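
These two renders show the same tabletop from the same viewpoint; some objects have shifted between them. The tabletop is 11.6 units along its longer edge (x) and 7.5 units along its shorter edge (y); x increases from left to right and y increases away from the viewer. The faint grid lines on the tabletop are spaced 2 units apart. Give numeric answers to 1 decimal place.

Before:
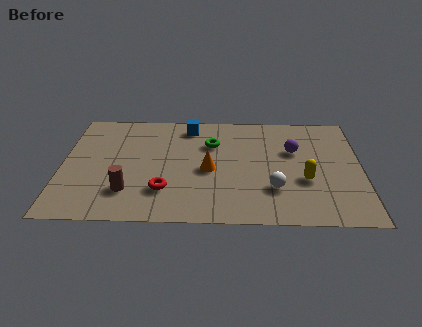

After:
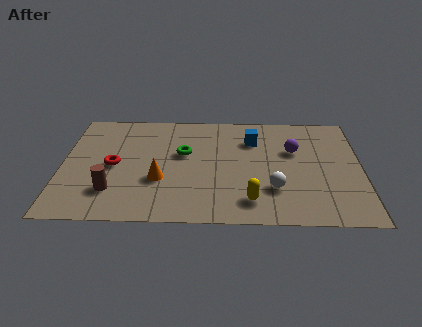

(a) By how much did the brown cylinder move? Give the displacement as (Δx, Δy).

(-0.6, 0.0)

The brown cylinder was at about (2.6, 1.9) and moved to about (2.0, 1.9).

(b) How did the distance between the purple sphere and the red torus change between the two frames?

+1.4

Before: roughly 5.7 units apart; after: 7.1. That's 1.4 units further apart.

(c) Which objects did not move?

the purple sphere and the white sphere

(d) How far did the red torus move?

2.6

The red torus moved from about (4.0, 2.0) to (2.0, 3.6), a distance of √(2.0² + 1.6²) ≈ 2.6.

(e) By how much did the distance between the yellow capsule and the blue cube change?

-1.7

The distance was about 5.8 in the first image and 4.1 in the second, so they moved 1.7 units closer together.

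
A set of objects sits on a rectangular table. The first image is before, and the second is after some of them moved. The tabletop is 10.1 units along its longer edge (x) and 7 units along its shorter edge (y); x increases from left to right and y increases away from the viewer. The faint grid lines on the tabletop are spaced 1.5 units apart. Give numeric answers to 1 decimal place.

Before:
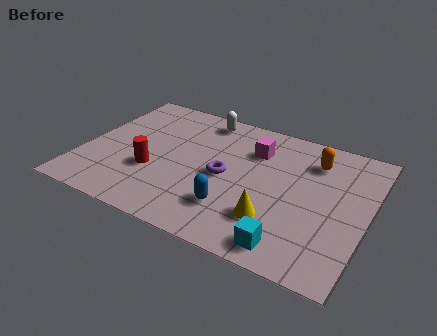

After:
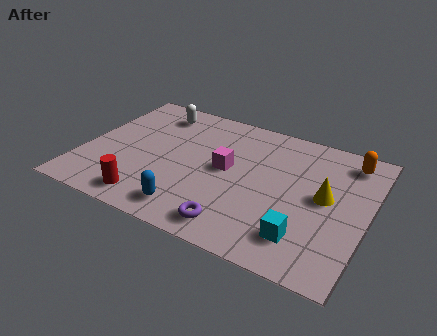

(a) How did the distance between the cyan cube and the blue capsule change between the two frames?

+1.6

The distance was about 2.3 in the first image and 3.9 in the second, so they moved 1.6 units further apart.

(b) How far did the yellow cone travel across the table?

2.4

The yellow cone was near (7.0, 1.9) before and (8.6, 3.7) after, so it travelled √(1.6² + 1.8²) ≈ 2.4 units.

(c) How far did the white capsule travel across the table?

1.7

From (3.9, 6.1) to (2.2, 5.8), the white capsule covered √(1.7² + 0.3²) ≈ 1.7 units.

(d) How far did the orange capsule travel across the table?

1.3

The orange capsule was near (8.0, 5.4) before and (9.2, 5.9) after, so it travelled √(1.2² + 0.5²) ≈ 1.3 units.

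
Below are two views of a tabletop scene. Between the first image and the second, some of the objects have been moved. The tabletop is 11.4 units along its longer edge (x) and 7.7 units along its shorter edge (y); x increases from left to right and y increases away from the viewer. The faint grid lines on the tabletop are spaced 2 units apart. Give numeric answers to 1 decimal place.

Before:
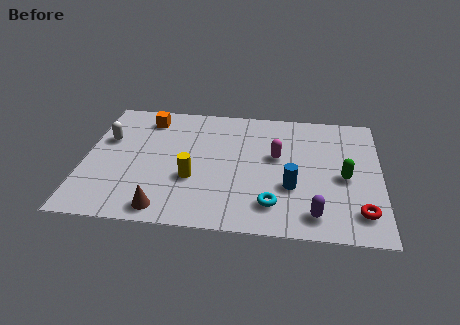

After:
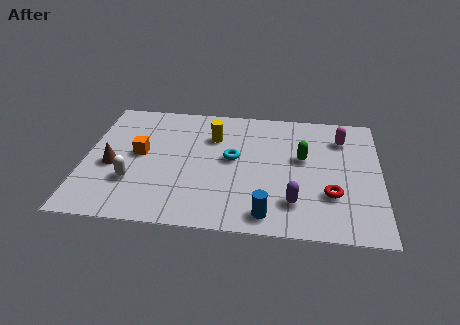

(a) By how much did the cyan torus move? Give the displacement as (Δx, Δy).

(-1.6, 2.6)

The cyan torus started near (7.3, 1.6) and ended near (5.7, 4.2).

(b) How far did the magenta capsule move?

2.9

From (7.4, 4.5) to (9.9, 5.9), the magenta capsule covered √(2.5² + 1.4²) ≈ 2.9 units.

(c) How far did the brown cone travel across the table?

3.2

From (3.2, 0.9) to (1.1, 3.3), the brown cone covered √(2.1² + 2.4²) ≈ 3.2 units.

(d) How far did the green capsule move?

1.9

The green capsule was near (10.0, 3.5) before and (8.4, 4.5) after, so it travelled √(1.6² + 1.0²) ≈ 1.9 units.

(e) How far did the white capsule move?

2.7

The white capsule was near (0.8, 4.9) before and (1.9, 2.4) after, so it travelled √(1.1² + 2.5²) ≈ 2.7 units.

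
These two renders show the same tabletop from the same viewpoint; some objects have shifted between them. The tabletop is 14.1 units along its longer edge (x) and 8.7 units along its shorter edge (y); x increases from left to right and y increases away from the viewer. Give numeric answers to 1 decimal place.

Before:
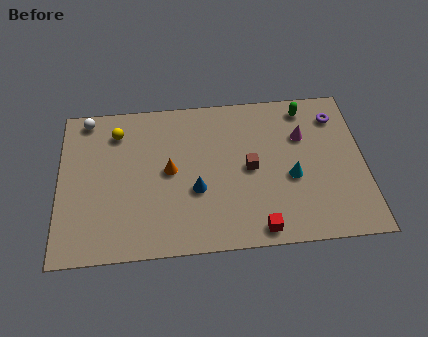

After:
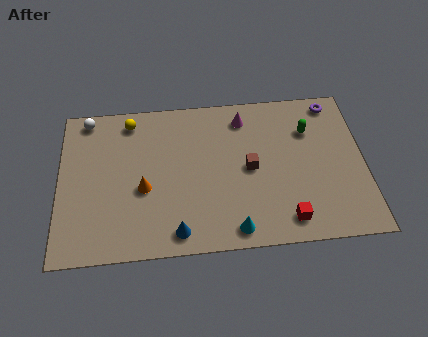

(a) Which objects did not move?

the white sphere and the brown cube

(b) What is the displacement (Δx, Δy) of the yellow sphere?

(0.6, 0.6)

The yellow sphere started near (2.7, 6.9) and ended near (3.3, 7.5).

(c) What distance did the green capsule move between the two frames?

1.3

The green capsule moved from about (11.5, 7.5) to (11.6, 6.2), a distance of √(0.1² + 1.3²) ≈ 1.3.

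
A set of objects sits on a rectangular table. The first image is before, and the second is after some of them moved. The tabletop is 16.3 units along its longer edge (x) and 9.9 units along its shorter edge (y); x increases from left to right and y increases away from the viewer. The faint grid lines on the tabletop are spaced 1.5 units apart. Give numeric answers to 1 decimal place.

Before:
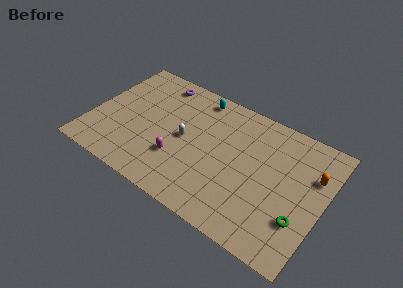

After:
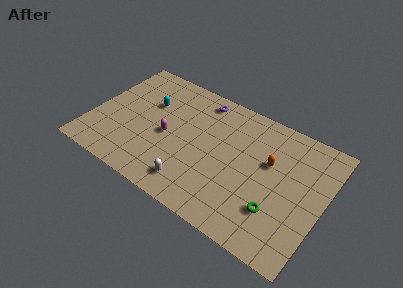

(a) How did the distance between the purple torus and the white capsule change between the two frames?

+2.4

The distance was about 4.5 in the first image and 6.9 in the second, so they moved 2.4 units further apart.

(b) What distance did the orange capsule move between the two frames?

3.1

The orange capsule was near (15.4, 6.7) before and (12.4, 6.1) after, so it travelled √(3.0² + 0.6²) ≈ 3.1 units.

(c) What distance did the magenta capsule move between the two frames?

1.7

The magenta capsule moved from about (6.4, 3.1) to (5.4, 4.5), a distance of √(1.0² + 1.4²) ≈ 1.7.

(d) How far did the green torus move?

1.6

From (15.0, 3.0) to (13.4, 2.8), the green torus covered √(1.6² + 0.2²) ≈ 1.6 units.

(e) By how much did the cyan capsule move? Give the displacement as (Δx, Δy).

(-3.2, -2.2)

The cyan capsule was at about (6.9, 8.7) and moved to about (3.7, 6.5).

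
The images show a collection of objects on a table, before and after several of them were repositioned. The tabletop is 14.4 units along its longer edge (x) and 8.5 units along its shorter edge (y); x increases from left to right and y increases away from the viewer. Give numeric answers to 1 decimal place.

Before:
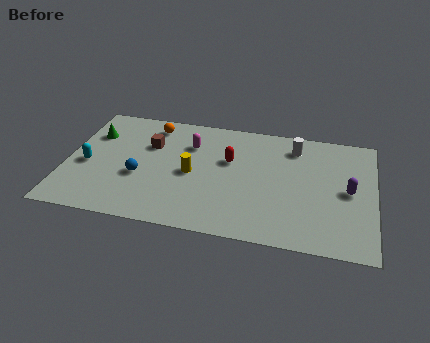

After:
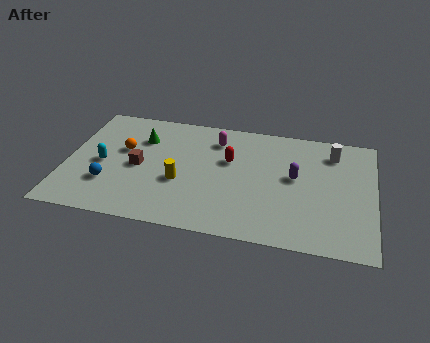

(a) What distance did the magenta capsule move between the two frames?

1.3

The magenta capsule moved from about (5.7, 6.1) to (6.9, 6.7), a distance of √(1.2² + 0.6²) ≈ 1.3.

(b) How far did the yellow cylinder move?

0.9

The yellow cylinder moved from about (5.9, 4.0) to (5.4, 3.3), a distance of √(0.5² + 0.7²) ≈ 0.9.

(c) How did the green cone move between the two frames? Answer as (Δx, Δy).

(2.3, 0.1)

From the two frames, the green cone sits at roughly (1.1, 6.0) before and (3.4, 6.1) after.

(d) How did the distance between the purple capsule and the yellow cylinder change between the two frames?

-1.8

Before: roughly 7.3 units apart; after: 5.5. That's 1.8 units closer together.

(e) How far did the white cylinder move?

1.8

From (10.6, 6.9) to (12.4, 6.8), the white cylinder covered √(1.8² + 0.1²) ≈ 1.8 units.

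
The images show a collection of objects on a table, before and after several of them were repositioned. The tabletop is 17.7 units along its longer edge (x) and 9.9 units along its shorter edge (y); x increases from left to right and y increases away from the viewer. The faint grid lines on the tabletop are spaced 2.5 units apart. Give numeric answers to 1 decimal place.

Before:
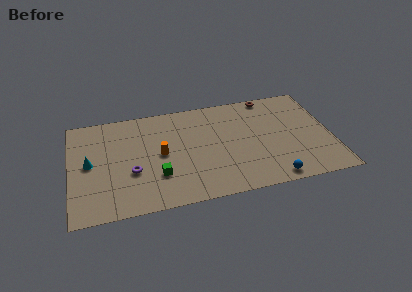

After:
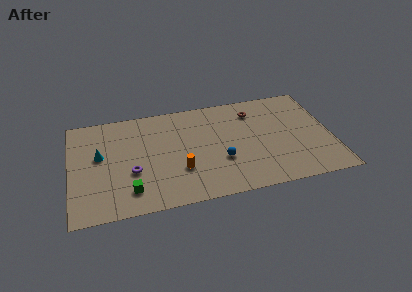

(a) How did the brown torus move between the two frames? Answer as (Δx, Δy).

(-1.2, -1.3)

The brown torus started near (13.8, 9.1) and ended near (12.6, 7.8).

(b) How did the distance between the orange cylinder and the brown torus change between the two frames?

-1.7

The distance was about 8.7 in the first image and 7.0 in the second, so they moved 1.7 units closer together.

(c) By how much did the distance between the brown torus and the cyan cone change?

-2.3

They were about 13.1 units apart before and 10.8 after — 2.3 units closer together.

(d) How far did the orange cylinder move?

2.2

From (6.1, 5.0) to (7.3, 3.2), the orange cylinder covered √(1.2² + 1.8²) ≈ 2.2 units.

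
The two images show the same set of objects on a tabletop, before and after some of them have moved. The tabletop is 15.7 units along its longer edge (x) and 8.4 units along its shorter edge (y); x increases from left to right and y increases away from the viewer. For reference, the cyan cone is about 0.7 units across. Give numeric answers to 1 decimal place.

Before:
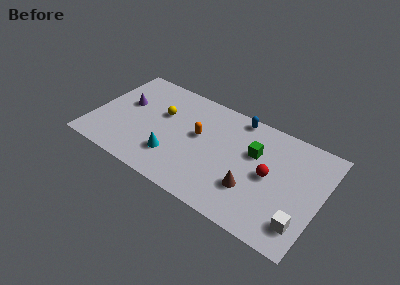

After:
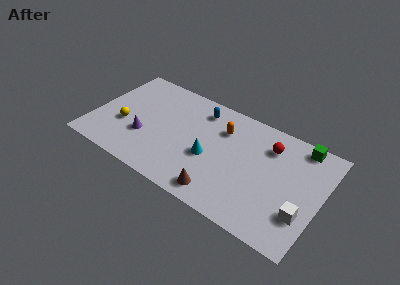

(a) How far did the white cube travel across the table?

0.7

The white cube moved from about (14.7, 1.8) to (14.7, 2.5), a distance of √(0.0² + 0.7²) ≈ 0.7.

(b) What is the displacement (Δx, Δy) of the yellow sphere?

(-2.3, -2.1)

The yellow sphere started near (4.5, 5.3) and ended near (2.2, 3.2).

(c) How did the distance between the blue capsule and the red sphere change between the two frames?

+0.6

Before: roughly 4.3 units apart; after: 4.9. That's 0.6 units further apart.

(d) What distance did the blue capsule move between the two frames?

2.6

The blue capsule was near (9.5, 7.6) before and (7.0, 6.9) after, so it travelled √(2.5² + 0.7²) ≈ 2.6 units.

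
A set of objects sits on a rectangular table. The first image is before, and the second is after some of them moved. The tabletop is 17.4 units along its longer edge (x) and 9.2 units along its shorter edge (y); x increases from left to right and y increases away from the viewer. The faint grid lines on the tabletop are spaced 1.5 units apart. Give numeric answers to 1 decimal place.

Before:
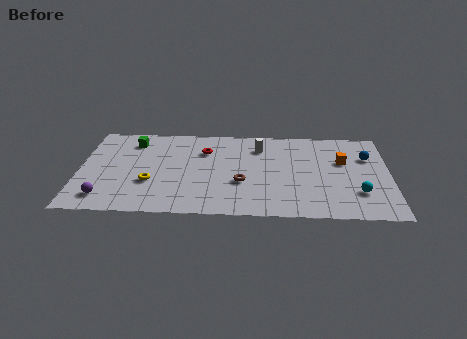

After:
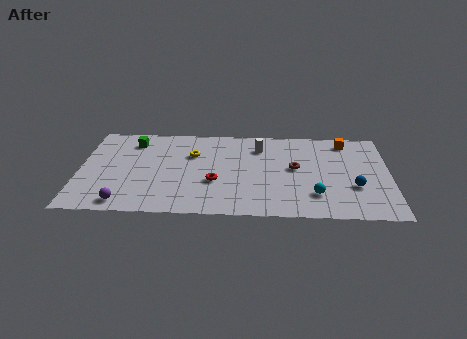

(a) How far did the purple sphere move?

1.2

From (1.5, 1.6) to (2.6, 1.1), the purple sphere covered √(1.1² + 0.5²) ≈ 1.2 units.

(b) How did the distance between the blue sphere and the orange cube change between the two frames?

+3.2

They were about 1.5 units apart before and 4.7 after — 3.2 units further apart.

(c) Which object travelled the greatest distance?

the yellow torus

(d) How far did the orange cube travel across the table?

2.1

The orange cube was near (14.8, 5.8) before and (15.0, 7.9) after, so it travelled √(0.2² + 2.1²) ≈ 2.1 units.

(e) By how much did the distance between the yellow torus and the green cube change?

-0.7

The distance was about 4.3 in the first image and 3.6 in the second, so they moved 0.7 units closer together.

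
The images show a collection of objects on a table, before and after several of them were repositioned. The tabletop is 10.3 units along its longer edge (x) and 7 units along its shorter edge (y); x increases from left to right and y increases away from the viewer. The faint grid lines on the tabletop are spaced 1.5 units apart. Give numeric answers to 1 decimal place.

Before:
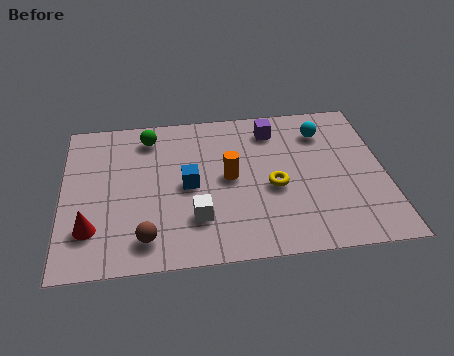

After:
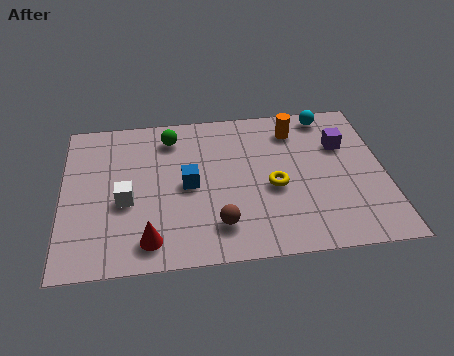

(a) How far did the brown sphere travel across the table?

2.3

The brown sphere moved from about (2.6, 1.2) to (4.9, 1.5), a distance of √(2.3² + 0.3²) ≈ 2.3.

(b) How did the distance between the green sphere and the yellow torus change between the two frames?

-0.6

The distance was about 4.8 in the first image and 4.2 in the second, so they moved 0.6 units closer together.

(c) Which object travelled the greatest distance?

the orange cylinder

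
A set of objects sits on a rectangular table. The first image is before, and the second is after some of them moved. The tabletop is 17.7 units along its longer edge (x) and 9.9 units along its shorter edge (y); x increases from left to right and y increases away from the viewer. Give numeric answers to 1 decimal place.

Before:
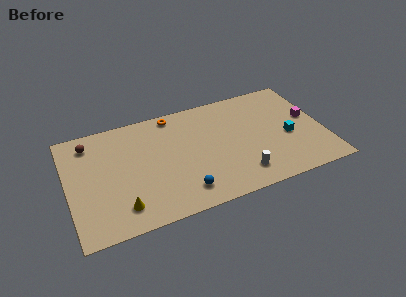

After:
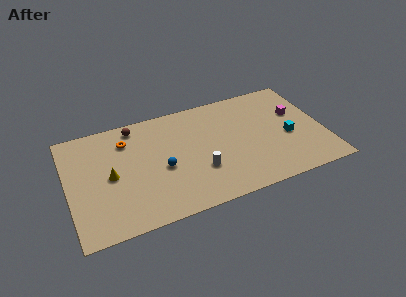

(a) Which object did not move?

the cyan cube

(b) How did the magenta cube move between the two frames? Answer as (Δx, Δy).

(-0.8, 0.7)

The magenta cube started near (16.8, 5.5) and ended near (16.0, 6.2).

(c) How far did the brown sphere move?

3.2

From (1.7, 8.2) to (4.9, 8.7), the brown sphere covered √(3.2² + 0.5²) ≈ 3.2 units.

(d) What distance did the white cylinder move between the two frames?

3.0

The white cylinder moved from about (11.6, 1.9) to (8.9, 3.2), a distance of √(2.7² + 1.3²) ≈ 3.0.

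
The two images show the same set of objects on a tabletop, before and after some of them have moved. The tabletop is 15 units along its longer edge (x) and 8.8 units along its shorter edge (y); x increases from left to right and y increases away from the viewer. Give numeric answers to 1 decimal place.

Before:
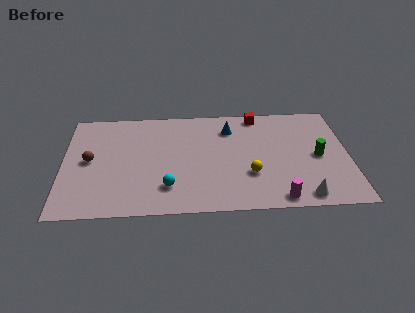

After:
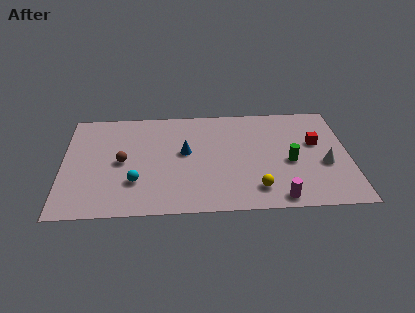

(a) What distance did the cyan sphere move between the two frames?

1.8

The cyan sphere moved from about (5.5, 2.1) to (3.8, 2.6), a distance of √(1.7² + 0.5²) ≈ 1.8.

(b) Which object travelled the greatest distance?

the red cube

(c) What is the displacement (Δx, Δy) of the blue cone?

(-2.4, -1.9)

From the two frames, the blue cone sits at roughly (8.8, 6.8) before and (6.4, 4.9) after.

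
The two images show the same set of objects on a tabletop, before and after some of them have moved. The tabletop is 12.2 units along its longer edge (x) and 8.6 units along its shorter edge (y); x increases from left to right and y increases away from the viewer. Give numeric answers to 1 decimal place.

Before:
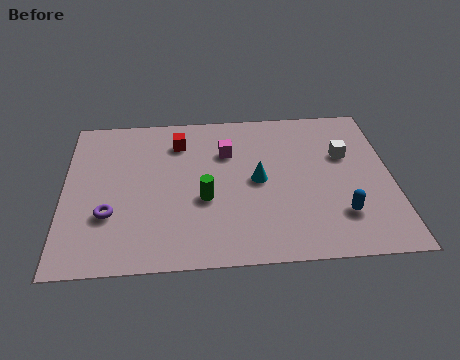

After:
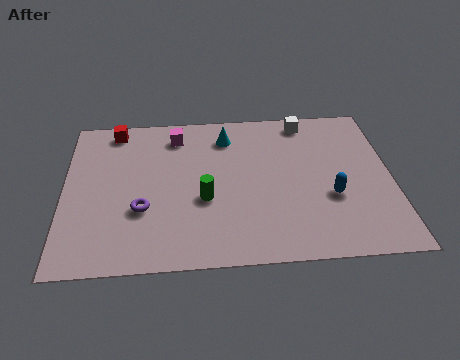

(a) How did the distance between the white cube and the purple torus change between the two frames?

-1.5

The distance was about 9.2 in the first image and 7.7 in the second, so they moved 1.5 units closer together.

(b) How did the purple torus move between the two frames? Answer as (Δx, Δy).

(1.2, 0.2)

The purple torus started near (1.7, 2.8) and ended near (2.9, 3.0).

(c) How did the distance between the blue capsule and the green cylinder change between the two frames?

-0.4

They were about 5.1 units apart before and 4.7 after — 0.4 units closer together.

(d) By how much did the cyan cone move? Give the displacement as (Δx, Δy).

(-1.1, 2.6)

The cyan cone started near (7.2, 4.3) and ended near (6.1, 6.9).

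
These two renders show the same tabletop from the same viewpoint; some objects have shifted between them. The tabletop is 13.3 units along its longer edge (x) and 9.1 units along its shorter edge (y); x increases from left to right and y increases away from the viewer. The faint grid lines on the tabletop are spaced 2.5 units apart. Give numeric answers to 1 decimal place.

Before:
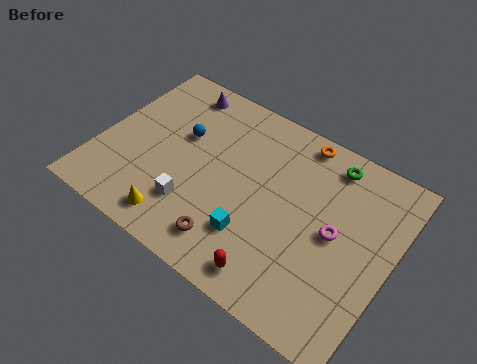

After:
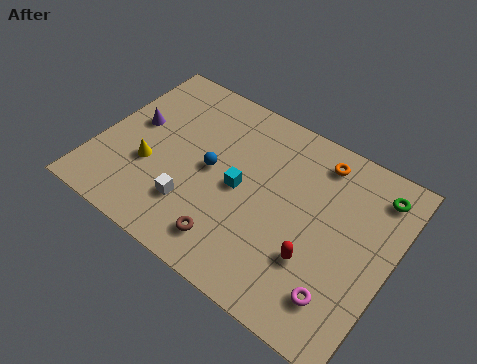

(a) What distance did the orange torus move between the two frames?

1.1

From (8.5, 8.2) to (9.5, 7.7), the orange torus covered √(1.0² + 0.5²) ≈ 1.1 units.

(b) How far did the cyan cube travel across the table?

2.1

The cyan cube was near (7.5, 2.5) before and (6.5, 4.4) after, so it travelled √(1.0² + 1.9²) ≈ 2.1 units.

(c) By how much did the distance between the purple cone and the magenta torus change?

+1.9

They were about 8.7 units apart before and 10.6 after — 1.9 units further apart.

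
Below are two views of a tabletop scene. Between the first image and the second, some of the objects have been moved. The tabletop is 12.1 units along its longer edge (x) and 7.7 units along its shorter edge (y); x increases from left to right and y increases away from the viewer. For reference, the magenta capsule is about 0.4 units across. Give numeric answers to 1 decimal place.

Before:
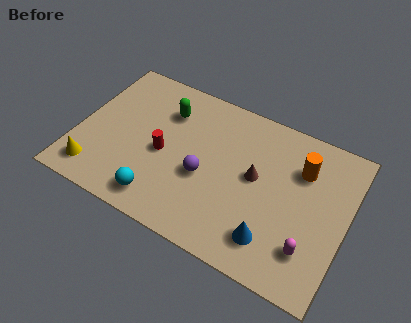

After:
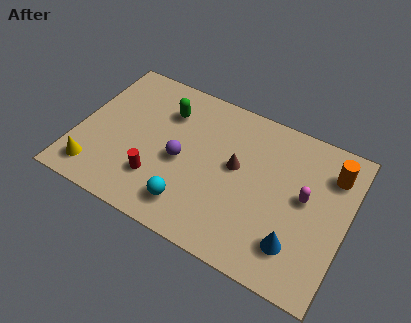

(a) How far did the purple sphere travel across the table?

1.1

From (5.8, 3.2) to (4.7, 3.5), the purple sphere covered √(1.1² + 0.3²) ≈ 1.1 units.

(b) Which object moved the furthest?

the magenta capsule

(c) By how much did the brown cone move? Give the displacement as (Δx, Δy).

(-0.9, 0.1)

From the two frames, the brown cone sits at roughly (8.0, 4.2) before and (7.1, 4.3) after.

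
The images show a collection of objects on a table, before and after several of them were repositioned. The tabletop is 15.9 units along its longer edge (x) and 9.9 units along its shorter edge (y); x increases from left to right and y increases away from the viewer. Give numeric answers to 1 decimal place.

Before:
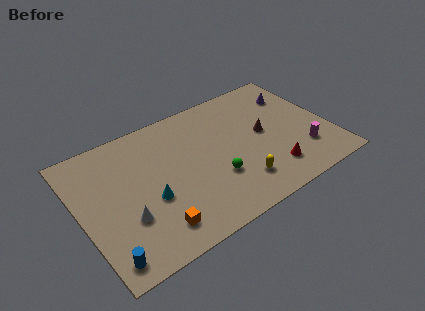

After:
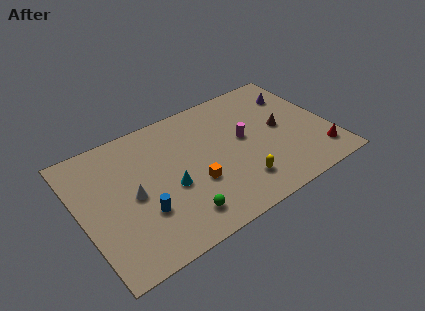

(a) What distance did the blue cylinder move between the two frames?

3.2

The blue cylinder was near (1.0, 1.3) before and (3.6, 3.2) after, so it travelled √(2.6² + 1.9²) ≈ 3.2 units.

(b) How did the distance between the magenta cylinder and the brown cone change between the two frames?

-0.9

They were about 3.3 units apart before and 2.4 after — 0.9 units closer together.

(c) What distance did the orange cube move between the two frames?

3.4

The orange cube moved from about (4.1, 1.8) to (7.0, 3.6), a distance of √(2.9² + 1.8²) ≈ 3.4.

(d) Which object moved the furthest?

the magenta cylinder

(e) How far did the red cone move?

3.1

The red cone was near (11.7, 2.1) before and (14.8, 1.9) after, so it travelled √(3.1² + 0.2²) ≈ 3.1 units.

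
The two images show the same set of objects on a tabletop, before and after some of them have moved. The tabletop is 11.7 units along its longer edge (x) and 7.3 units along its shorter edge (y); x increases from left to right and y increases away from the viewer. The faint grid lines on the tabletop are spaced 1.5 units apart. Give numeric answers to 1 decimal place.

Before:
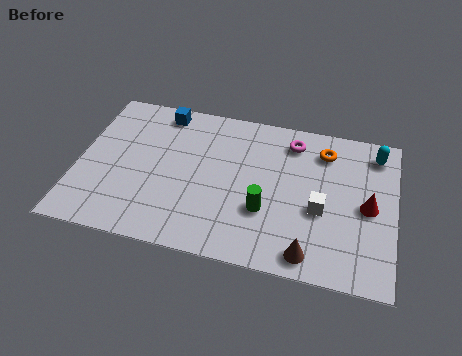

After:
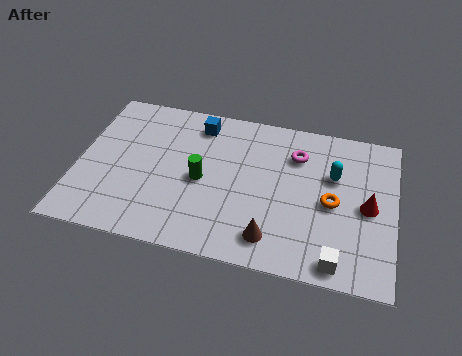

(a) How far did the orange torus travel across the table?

2.4

The orange torus moved from about (9.0, 5.8) to (9.4, 3.4), a distance of √(0.4² + 2.4²) ≈ 2.4.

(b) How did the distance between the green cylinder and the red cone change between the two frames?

+2.3

Before: roughly 3.8 units apart; after: 6.1. That's 2.3 units further apart.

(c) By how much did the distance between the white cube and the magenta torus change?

+1.7

The distance was about 3.2 in the first image and 4.9 in the second, so they moved 1.7 units further apart.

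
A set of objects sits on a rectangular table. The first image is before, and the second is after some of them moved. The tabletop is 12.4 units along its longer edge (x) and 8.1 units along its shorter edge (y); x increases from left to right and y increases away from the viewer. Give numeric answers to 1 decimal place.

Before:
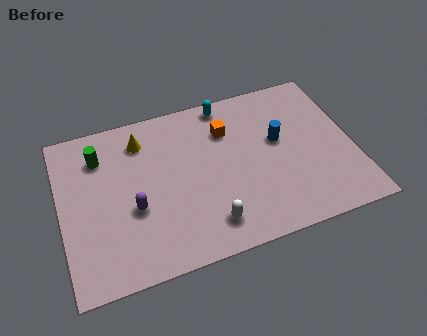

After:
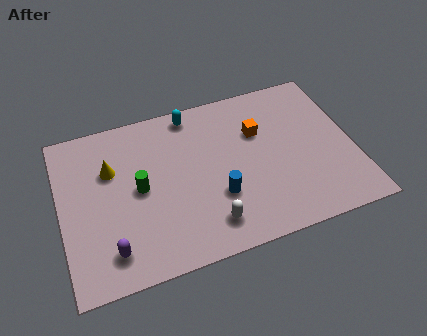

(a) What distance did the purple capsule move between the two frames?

2.0

From (3.0, 3.2) to (1.9, 1.5), the purple capsule covered √(1.1² + 1.7²) ≈ 2.0 units.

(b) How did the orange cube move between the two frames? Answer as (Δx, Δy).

(1.3, -0.5)

The orange cube started near (7.2, 5.9) and ended near (8.5, 5.4).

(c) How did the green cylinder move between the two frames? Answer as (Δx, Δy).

(1.5, -2.1)

The green cylinder started near (1.8, 6.2) and ended near (3.3, 4.1).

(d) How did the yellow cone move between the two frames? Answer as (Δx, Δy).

(-1.4, -1.1)

The yellow cone was at about (3.6, 6.5) and moved to about (2.2, 5.4).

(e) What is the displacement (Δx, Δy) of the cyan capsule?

(-1.5, -0.1)

The cyan capsule started near (7.3, 7.3) and ended near (5.8, 7.2).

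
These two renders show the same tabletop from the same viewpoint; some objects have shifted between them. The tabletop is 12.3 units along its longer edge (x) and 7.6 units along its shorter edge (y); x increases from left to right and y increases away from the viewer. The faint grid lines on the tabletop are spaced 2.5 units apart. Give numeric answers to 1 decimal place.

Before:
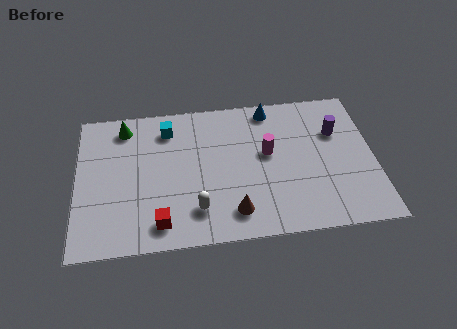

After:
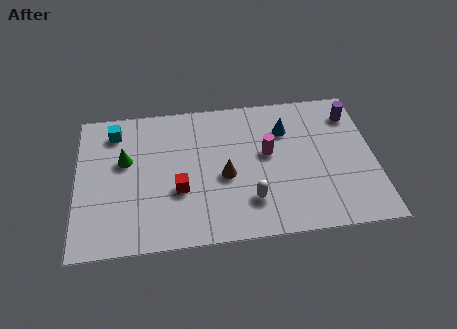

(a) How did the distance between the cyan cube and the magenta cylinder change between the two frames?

+2.1

Before: roughly 4.5 units apart; after: 6.6. That's 2.1 units further apart.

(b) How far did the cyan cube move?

2.2

The cyan cube moved from about (3.8, 6.1) to (1.6, 6.2), a distance of √(2.2² + 0.1²) ≈ 2.2.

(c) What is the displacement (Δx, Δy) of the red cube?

(0.8, 1.6)

The red cube started near (3.4, 1.2) and ended near (4.2, 2.8).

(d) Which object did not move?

the magenta cylinder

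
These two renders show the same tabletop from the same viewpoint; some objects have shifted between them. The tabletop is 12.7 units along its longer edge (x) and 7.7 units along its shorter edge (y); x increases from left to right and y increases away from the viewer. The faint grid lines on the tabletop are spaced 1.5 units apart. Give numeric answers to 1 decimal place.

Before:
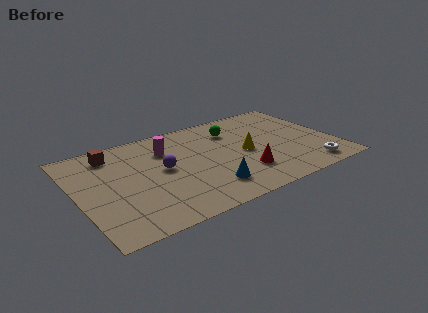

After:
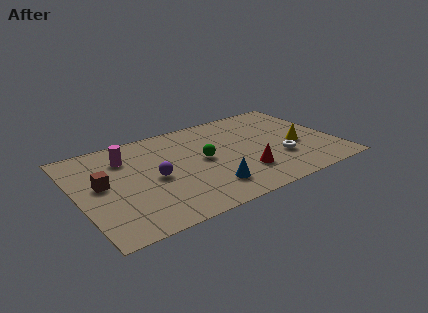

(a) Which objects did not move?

the blue cone and the red cone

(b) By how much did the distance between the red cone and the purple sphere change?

+0.3

They were about 4.2 units apart before and 4.5 after — 0.3 units further apart.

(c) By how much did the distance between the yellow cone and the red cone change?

+1.5

They were about 1.6 units apart before and 3.1 after — 1.5 units further apart.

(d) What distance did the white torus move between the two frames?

1.9

The white torus was near (11.1, 1.1) before and (9.8, 2.5) after, so it travelled √(1.3² + 1.4²) ≈ 1.9 units.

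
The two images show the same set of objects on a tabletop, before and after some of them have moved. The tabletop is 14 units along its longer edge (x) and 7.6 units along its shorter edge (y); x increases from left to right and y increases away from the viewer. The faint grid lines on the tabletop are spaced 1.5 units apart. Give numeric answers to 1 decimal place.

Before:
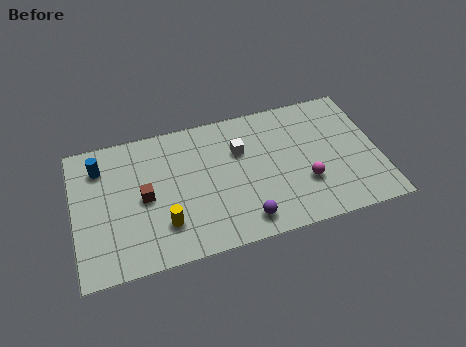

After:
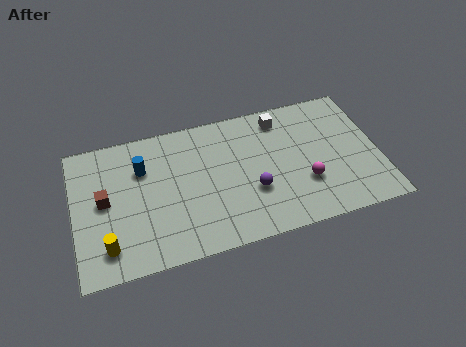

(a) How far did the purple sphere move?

1.6

The purple sphere moved from about (7.6, 1.2) to (8.1, 2.7), a distance of √(0.5² + 1.5²) ≈ 1.6.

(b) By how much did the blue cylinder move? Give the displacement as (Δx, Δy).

(1.9, -0.6)

From the two frames, the blue cylinder sits at roughly (1.3, 5.9) before and (3.2, 5.3) after.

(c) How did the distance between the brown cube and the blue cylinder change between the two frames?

-0.7

The distance was about 2.9 in the first image and 2.2 in the second, so they moved 0.7 units closer together.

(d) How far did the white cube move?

2.4

From (7.7, 5.1) to (9.7, 6.4), the white cube covered √(2.0² + 1.3²) ≈ 2.4 units.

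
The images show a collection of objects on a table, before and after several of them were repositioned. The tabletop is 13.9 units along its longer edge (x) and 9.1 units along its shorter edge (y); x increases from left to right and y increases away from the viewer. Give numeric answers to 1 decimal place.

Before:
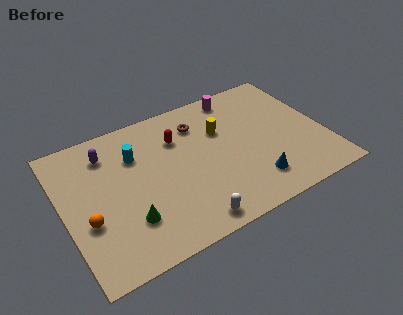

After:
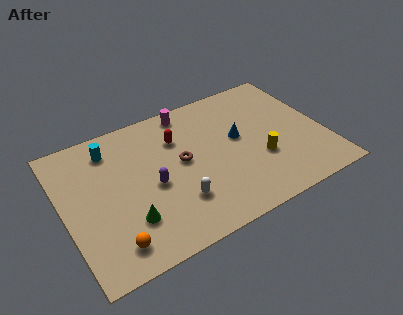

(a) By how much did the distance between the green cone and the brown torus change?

-2.3

The distance was about 6.3 in the first image and 4.0 in the second, so they moved 2.3 units closer together.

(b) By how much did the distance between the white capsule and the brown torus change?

-3.7

They were about 6.2 units apart before and 2.5 after — 3.7 units closer together.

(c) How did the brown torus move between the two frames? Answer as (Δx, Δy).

(-1.2, -2.1)

From the two frames, the brown torus sits at roughly (7.5, 7.0) before and (6.3, 4.9) after.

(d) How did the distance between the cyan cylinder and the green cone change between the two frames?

+0.9

The distance was about 4.0 in the first image and 4.9 in the second, so they moved 0.9 units further apart.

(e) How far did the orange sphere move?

2.1

From (1.1, 3.4) to (2.1, 1.5), the orange sphere covered √(1.0² + 1.9²) ≈ 2.1 units.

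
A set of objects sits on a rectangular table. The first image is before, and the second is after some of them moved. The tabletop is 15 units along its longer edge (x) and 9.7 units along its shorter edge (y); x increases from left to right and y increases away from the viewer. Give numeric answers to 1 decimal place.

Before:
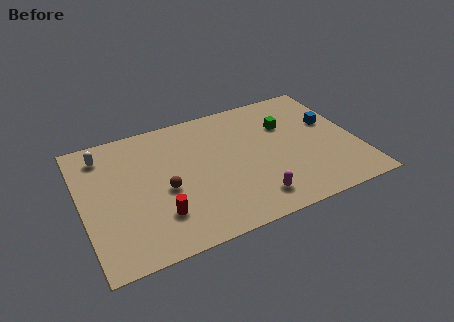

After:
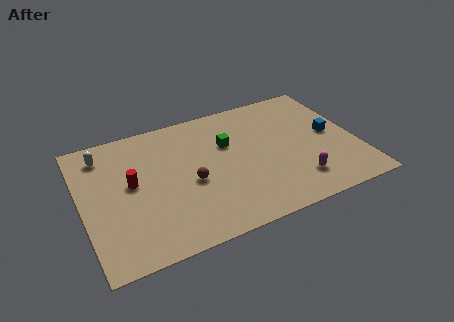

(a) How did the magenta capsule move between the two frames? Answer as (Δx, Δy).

(2.5, 0.4)

The magenta capsule started near (8.9, 1.7) and ended near (11.4, 2.1).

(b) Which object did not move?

the white capsule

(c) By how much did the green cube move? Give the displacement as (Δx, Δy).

(-3.3, -0.3)

The green cube was at about (11.4, 6.6) and moved to about (8.1, 6.3).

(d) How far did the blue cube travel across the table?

0.9

From (13.8, 5.9) to (13.7, 5.0), the blue cube covered √(0.1² + 0.9²) ≈ 0.9 units.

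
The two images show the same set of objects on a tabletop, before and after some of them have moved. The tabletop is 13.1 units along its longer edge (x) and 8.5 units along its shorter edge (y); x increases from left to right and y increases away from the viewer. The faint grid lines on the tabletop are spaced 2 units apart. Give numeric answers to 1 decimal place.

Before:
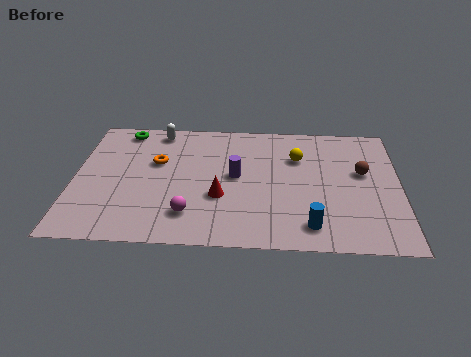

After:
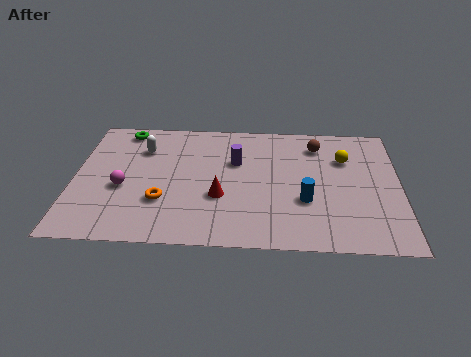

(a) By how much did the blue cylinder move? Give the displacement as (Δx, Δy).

(-0.2, 1.6)

From the two frames, the blue cylinder sits at roughly (9.5, 1.4) before and (9.3, 3.0) after.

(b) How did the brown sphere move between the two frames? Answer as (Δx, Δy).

(-1.8, 1.8)

The brown sphere was at about (11.6, 5.0) and moved to about (9.8, 6.8).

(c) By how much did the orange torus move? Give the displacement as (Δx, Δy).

(0.3, -2.6)

From the two frames, the orange torus sits at roughly (3.3, 5.3) before and (3.6, 2.7) after.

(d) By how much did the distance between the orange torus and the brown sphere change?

-0.9

The distance was about 8.3 in the first image and 7.4 in the second, so they moved 0.9 units closer together.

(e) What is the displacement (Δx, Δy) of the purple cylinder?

(0.0, 1.0)

The purple cylinder was at about (6.5, 4.5) and moved to about (6.5, 5.5).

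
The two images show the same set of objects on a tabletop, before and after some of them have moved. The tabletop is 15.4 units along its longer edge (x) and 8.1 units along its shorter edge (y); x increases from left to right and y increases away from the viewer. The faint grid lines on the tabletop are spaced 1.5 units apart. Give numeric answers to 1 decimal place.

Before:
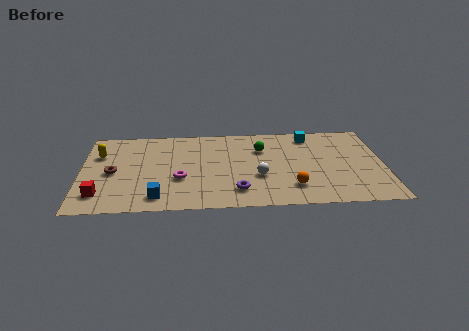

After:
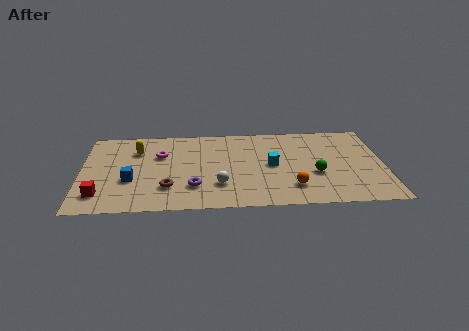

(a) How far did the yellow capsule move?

1.9

From (0.9, 5.6) to (2.8, 5.9), the yellow capsule covered √(1.9² + 0.3²) ≈ 1.9 units.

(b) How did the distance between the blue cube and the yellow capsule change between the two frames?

-2.3

Before: roughly 5.2 units apart; after: 2.9. That's 2.3 units closer together.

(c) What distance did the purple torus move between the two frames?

2.3

The purple torus moved from about (7.9, 1.7) to (5.7, 2.2), a distance of √(2.2² + 0.5²) ≈ 2.3.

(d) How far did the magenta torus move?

2.6

The magenta torus was near (5.0, 3.0) before and (4.0, 5.4) after, so it travelled √(1.0² + 2.4²) ≈ 2.6 units.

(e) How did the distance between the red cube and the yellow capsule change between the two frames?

+0.7

They were about 3.9 units apart before and 4.6 after — 0.7 units further apart.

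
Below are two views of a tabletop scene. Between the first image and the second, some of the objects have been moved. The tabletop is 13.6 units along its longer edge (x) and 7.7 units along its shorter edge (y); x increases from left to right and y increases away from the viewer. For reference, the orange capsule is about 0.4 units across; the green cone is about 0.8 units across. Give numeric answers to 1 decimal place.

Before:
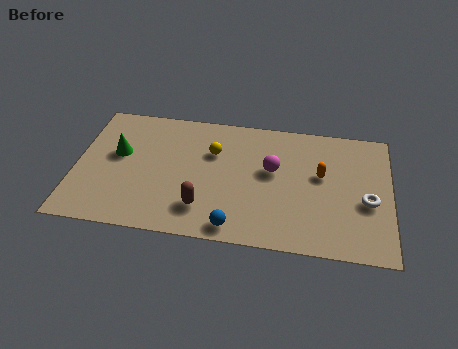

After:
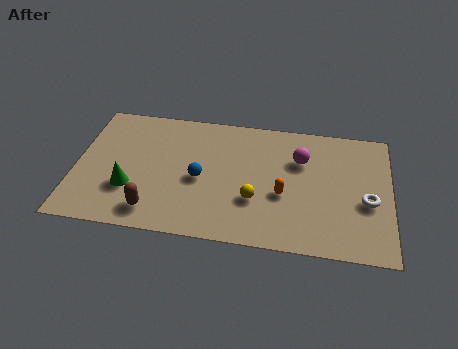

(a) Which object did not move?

the white torus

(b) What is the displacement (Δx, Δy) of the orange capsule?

(-1.6, -1.4)

The orange capsule was at about (10.6, 4.5) and moved to about (9.0, 3.1).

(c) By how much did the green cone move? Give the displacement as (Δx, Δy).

(0.6, -2.0)

From the two frames, the green cone sits at roughly (1.8, 4.5) before and (2.4, 2.5) after.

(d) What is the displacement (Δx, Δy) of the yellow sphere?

(1.9, -2.6)

From the two frames, the yellow sphere sits at roughly (5.9, 5.2) before and (7.8, 2.6) after.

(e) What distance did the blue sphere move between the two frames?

3.1

The blue sphere was near (7.0, 0.9) before and (5.4, 3.5) after, so it travelled √(1.6² + 2.6²) ≈ 3.1 units.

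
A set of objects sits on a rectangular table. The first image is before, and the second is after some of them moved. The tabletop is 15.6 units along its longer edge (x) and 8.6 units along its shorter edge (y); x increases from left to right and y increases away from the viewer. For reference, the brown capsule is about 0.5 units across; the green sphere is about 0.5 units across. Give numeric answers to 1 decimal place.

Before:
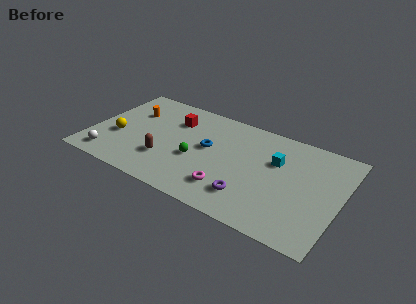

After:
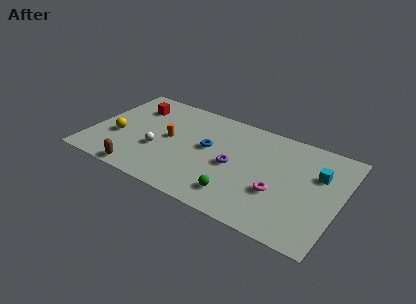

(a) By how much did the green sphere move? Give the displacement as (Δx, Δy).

(2.9, -1.8)

From the two frames, the green sphere sits at roughly (6.7, 3.5) before and (9.6, 1.7) after.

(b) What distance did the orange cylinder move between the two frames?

3.0

The orange cylinder moved from about (2.2, 5.9) to (4.8, 4.5), a distance of √(2.6² + 1.4²) ≈ 3.0.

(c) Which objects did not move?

the blue torus and the yellow sphere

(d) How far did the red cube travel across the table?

2.6

From (4.9, 6.3) to (2.3, 6.5), the red cube covered √(2.6² + 0.2²) ≈ 2.6 units.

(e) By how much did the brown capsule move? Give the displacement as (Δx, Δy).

(-1.3, -1.8)

The brown capsule was at about (4.9, 2.6) and moved to about (3.6, 0.8).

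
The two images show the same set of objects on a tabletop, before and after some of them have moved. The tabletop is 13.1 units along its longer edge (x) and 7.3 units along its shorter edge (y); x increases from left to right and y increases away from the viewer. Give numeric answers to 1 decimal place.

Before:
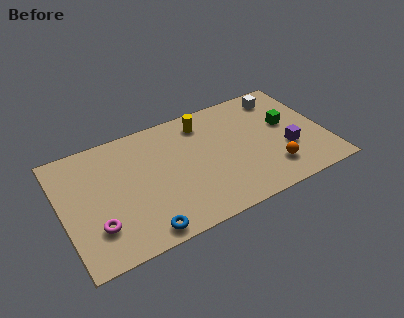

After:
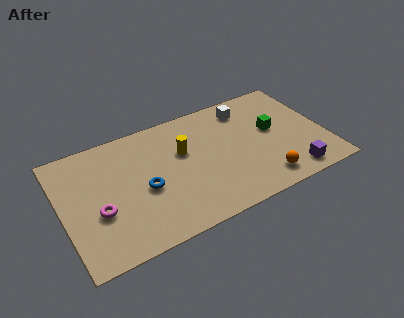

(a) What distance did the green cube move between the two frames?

0.7

From (11.3, 4.2) to (10.6, 4.1), the green cube covered √(0.7² + 0.1²) ≈ 0.7 units.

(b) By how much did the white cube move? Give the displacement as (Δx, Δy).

(-1.8, -0.1)

From the two frames, the white cube sits at roughly (11.3, 6.1) before and (9.5, 6.0) after.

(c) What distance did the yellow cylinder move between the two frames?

1.8

The yellow cylinder was near (7.3, 6.0) before and (6.1, 4.6) after, so it travelled √(1.2² + 1.4²) ≈ 1.8 units.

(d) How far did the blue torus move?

2.4

From (3.6, 0.8) to (4.0, 3.2), the blue torus covered √(0.4² + 2.4²) ≈ 2.4 units.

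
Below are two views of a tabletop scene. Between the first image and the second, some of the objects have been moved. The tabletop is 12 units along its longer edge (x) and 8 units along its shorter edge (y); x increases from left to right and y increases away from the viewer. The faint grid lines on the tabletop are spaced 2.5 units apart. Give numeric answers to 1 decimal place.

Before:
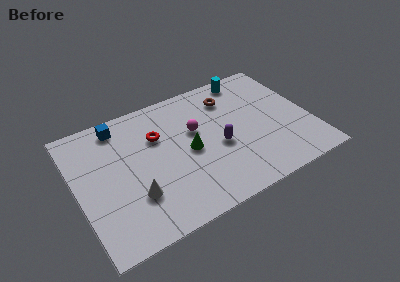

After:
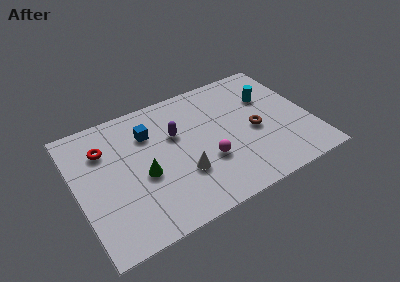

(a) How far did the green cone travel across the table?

2.4

From (5.7, 3.8) to (3.3, 3.4), the green cone covered √(2.4² + 0.4²) ≈ 2.4 units.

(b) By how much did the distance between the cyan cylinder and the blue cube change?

-0.6

The distance was about 6.8 in the first image and 6.2 in the second, so they moved 0.6 units closer together.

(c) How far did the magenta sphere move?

2.1

The magenta sphere moved from about (6.2, 4.9) to (6.5, 2.8), a distance of √(0.3² + 2.1²) ≈ 2.1.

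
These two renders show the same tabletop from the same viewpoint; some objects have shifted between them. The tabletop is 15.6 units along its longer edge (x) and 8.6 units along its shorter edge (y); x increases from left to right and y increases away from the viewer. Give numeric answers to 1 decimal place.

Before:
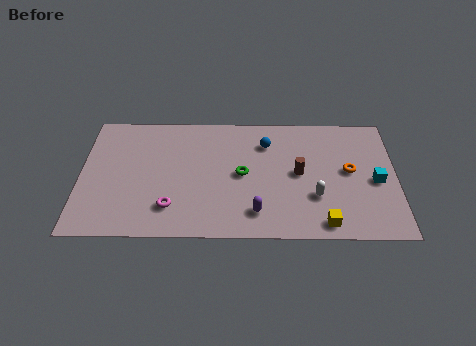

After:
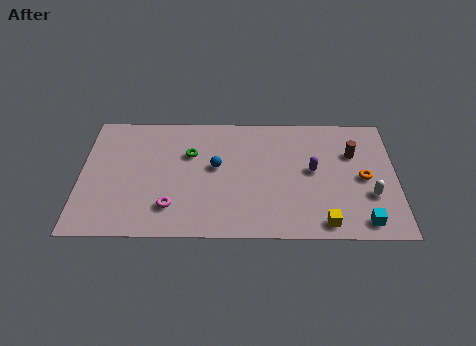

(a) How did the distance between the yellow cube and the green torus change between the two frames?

+2.9

The distance was about 5.2 in the first image and 8.1 in the second, so they moved 2.9 units further apart.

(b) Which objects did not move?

the magenta torus and the yellow cube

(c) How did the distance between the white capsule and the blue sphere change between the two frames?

+3.4

They were about 4.4 units apart before and 7.8 after — 3.4 units further apart.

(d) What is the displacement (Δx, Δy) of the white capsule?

(2.7, 0.1)

From the two frames, the white capsule sits at roughly (11.6, 2.8) before and (14.3, 2.9) after.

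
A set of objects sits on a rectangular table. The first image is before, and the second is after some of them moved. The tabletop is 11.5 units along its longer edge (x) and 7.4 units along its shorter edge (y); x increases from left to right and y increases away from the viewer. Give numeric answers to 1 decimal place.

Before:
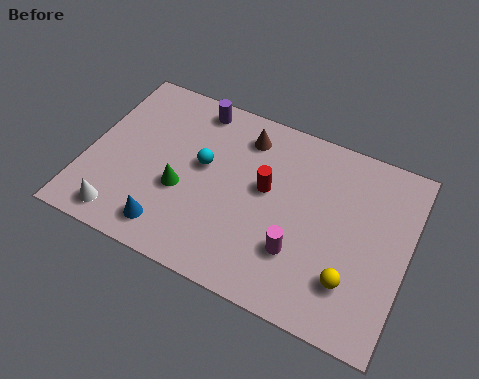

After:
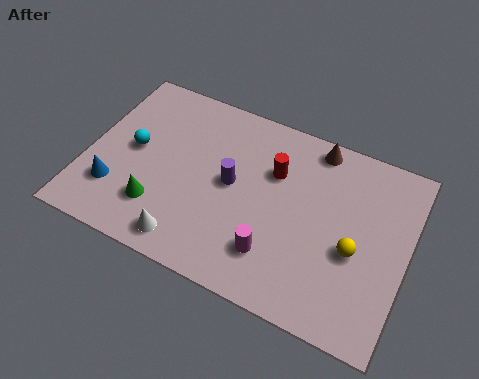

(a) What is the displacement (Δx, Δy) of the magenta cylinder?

(-0.8, -0.4)

The magenta cylinder was at about (7.8, 2.2) and moved to about (7.0, 1.8).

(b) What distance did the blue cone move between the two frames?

2.2

The blue cone moved from about (3.3, 1.2) to (1.2, 2.0), a distance of √(2.1² + 0.8²) ≈ 2.2.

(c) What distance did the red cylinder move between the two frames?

0.8

The red cylinder moved from about (6.4, 4.2) to (6.6, 5.0), a distance of √(0.2² + 0.8²) ≈ 0.8.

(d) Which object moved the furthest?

the purple cylinder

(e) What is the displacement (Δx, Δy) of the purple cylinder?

(1.7, -2.6)

The purple cylinder was at about (3.5, 6.5) and moved to about (5.2, 3.9).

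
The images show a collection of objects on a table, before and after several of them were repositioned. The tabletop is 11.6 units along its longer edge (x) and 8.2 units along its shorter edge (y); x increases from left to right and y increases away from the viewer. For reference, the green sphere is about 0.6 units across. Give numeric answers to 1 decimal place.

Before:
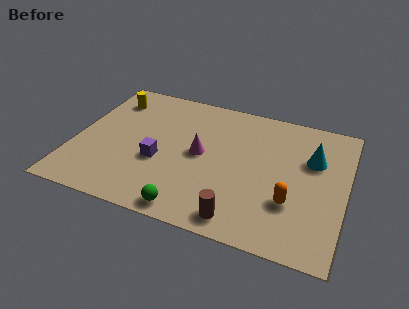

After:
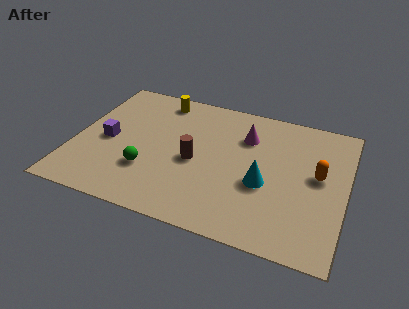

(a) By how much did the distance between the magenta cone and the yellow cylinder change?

-0.7

They were about 4.8 units apart before and 4.1 after — 0.7 units closer together.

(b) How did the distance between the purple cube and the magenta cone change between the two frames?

+4.2

The distance was about 2.0 in the first image and 6.2 in the second, so they moved 4.2 units further apart.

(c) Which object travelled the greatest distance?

the brown cylinder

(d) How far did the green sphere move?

2.6

The green sphere was near (5.3, 0.8) before and (3.3, 2.5) after, so it travelled √(2.0² + 1.7²) ≈ 2.6 units.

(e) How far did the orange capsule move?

2.1

The orange capsule was near (9.4, 2.6) before and (10.4, 4.5) after, so it travelled √(1.0² + 1.9²) ≈ 2.1 units.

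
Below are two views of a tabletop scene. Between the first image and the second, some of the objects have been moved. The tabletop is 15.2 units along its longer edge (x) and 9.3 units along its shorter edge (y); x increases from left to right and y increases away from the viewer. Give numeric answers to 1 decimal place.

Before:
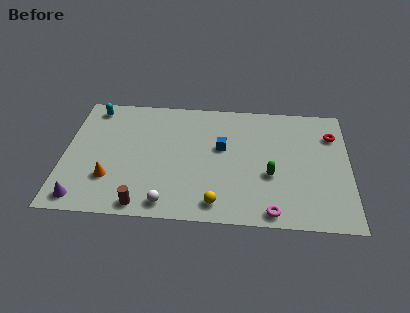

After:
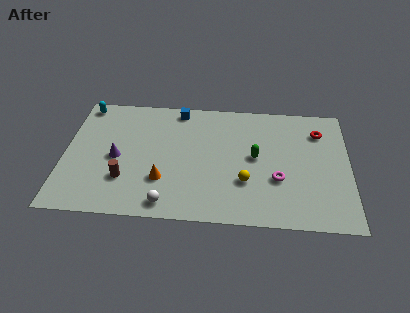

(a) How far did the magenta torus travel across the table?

2.4

The magenta torus was near (11.1, 0.9) before and (11.4, 3.3) after, so it travelled √(0.3² + 2.4²) ≈ 2.4 units.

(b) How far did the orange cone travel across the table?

2.8

From (2.5, 2.7) to (5.3, 2.8), the orange cone covered √(2.8² + 0.1²) ≈ 2.8 units.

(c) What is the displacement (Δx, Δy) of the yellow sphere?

(1.5, 1.7)

The yellow sphere was at about (8.2, 1.3) and moved to about (9.7, 3.0).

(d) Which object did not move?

the white sphere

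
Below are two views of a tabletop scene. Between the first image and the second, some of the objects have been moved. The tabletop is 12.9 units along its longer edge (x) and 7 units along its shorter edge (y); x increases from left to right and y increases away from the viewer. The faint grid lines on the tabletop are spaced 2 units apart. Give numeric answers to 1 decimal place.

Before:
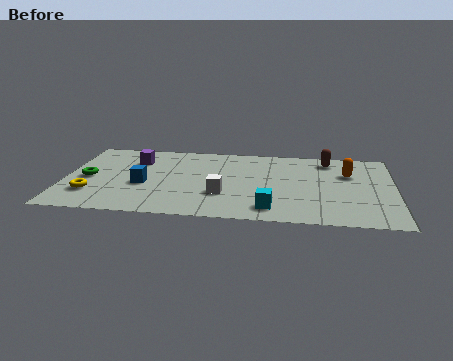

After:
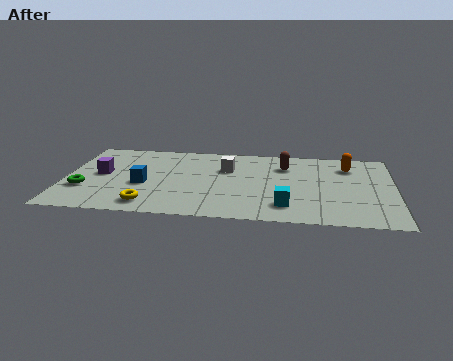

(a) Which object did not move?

the blue cube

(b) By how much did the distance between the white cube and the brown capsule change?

-3.1

The distance was about 5.5 in the first image and 2.4 in the second, so they moved 3.1 units closer together.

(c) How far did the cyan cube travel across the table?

0.7

From (8.1, 1.2) to (8.7, 1.5), the cyan cube covered √(0.6² + 0.3²) ≈ 0.7 units.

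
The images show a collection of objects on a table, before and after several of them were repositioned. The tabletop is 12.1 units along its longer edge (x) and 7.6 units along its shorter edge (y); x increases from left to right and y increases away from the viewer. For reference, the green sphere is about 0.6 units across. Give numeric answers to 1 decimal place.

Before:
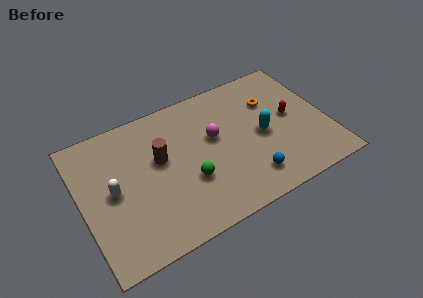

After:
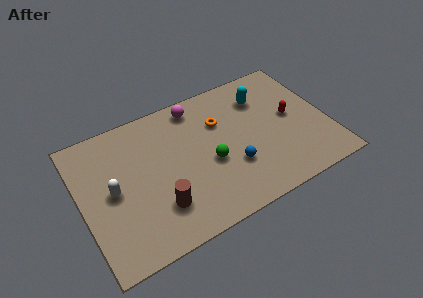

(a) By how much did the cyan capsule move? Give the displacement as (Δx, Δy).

(0.3, 2.1)

From the two frames, the cyan capsule sits at roughly (8.9, 3.6) before and (9.2, 5.7) after.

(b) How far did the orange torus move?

2.6

From (9.6, 5.3) to (7.0, 5.2), the orange torus covered √(2.6² + 0.1²) ≈ 2.6 units.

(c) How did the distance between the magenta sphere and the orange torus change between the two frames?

-1.4

They were about 3.1 units apart before and 1.7 after — 1.4 units closer together.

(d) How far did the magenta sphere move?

2.2

The magenta sphere was near (6.6, 4.5) before and (6.0, 6.6) after, so it travelled √(0.6² + 2.1²) ≈ 2.2 units.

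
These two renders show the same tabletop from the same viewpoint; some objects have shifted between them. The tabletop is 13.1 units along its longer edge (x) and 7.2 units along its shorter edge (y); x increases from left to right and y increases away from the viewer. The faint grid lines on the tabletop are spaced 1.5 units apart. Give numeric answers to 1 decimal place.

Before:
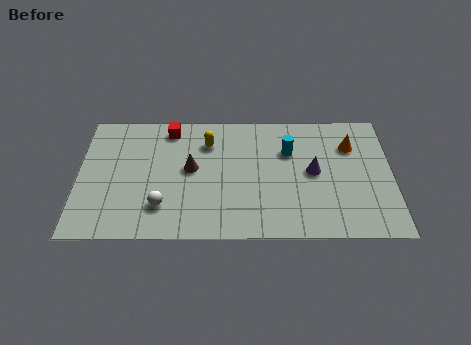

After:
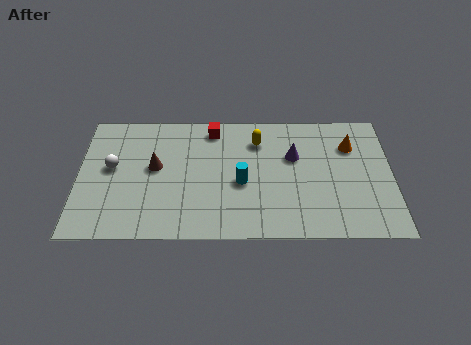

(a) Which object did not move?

the orange cone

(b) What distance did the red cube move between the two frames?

1.8

The red cube was near (3.8, 6.2) before and (5.6, 6.2) after, so it travelled √(1.8² + 0.0²) ≈ 1.8 units.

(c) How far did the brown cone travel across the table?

1.5

The brown cone moved from about (4.7, 3.9) to (3.2, 4.0), a distance of √(1.5² + 0.1²) ≈ 1.5.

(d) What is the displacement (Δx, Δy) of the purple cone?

(-0.8, 0.9)

From the two frames, the purple cone sits at roughly (9.8, 3.7) before and (9.0, 4.6) after.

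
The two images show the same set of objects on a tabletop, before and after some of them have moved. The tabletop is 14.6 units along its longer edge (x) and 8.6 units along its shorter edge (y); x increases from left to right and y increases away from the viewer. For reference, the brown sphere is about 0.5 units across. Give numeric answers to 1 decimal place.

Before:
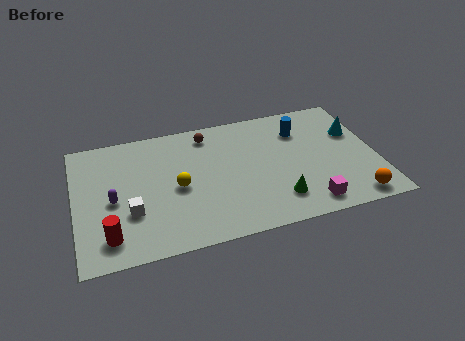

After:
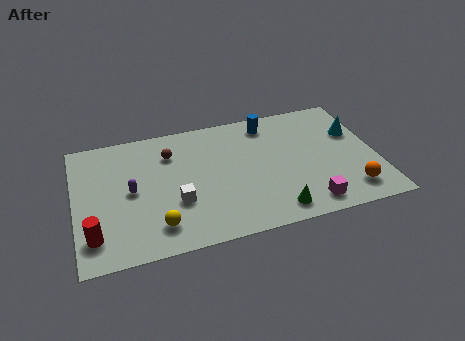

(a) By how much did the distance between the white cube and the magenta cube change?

-2.1

They were about 8.6 units apart before and 6.5 after — 2.1 units closer together.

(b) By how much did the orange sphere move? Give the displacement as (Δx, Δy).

(-0.1, 0.6)

The orange sphere started near (13.2, 1.0) and ended near (13.1, 1.6).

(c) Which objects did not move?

the magenta cube and the cyan cone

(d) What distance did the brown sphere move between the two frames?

2.1

The brown sphere moved from about (6.6, 7.3) to (4.7, 6.4), a distance of √(1.9² + 0.9²) ≈ 2.1.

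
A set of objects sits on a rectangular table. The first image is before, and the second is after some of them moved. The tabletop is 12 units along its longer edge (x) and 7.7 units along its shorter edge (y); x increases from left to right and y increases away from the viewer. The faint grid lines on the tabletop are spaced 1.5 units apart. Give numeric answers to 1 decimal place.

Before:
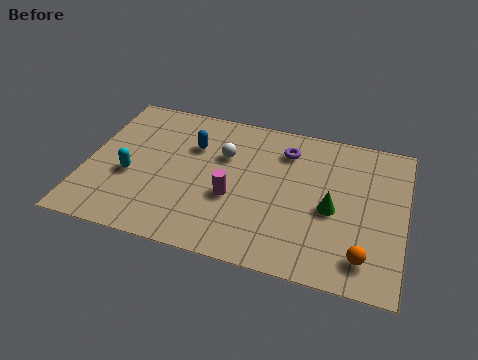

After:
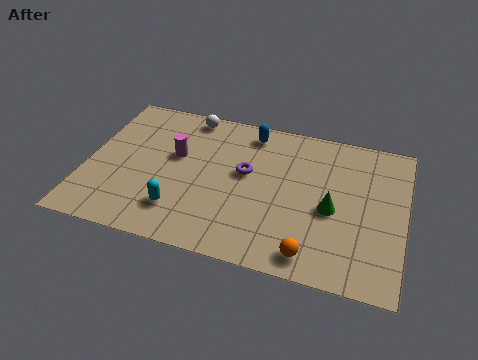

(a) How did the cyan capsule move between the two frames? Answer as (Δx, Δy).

(2.0, -1.3)

From the two frames, the cyan capsule sits at roughly (1.7, 3.1) before and (3.7, 1.8) after.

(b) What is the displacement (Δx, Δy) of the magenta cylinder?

(-2.3, 1.6)

The magenta cylinder was at about (5.6, 3.0) and moved to about (3.3, 4.6).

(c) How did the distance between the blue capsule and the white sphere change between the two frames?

+1.2

They were about 1.2 units apart before and 2.4 after — 1.2 units further apart.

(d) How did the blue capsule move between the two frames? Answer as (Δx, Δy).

(2.1, 1.3)

From the two frames, the blue capsule sits at roughly (3.9, 5.3) before and (6.0, 6.6) after.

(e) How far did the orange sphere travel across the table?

1.9

From (10.6, 1.4) to (8.7, 1.0), the orange sphere covered √(1.9² + 0.4²) ≈ 1.9 units.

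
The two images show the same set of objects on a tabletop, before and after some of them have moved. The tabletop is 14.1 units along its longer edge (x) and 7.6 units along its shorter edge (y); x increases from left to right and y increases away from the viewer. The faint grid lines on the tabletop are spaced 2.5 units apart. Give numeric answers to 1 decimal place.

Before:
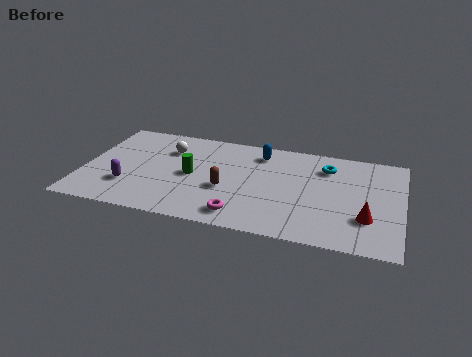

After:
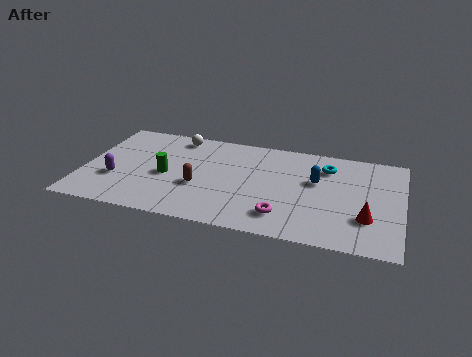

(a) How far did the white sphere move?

1.1

The white sphere was near (3.6, 5.5) before and (3.9, 6.6) after, so it travelled √(0.3² + 1.1²) ≈ 1.1 units.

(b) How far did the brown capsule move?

1.2

The brown capsule was near (6.4, 3.0) before and (5.2, 2.9) after, so it travelled √(1.2² + 0.1²) ≈ 1.2 units.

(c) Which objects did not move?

the red cone and the cyan torus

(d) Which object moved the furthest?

the blue capsule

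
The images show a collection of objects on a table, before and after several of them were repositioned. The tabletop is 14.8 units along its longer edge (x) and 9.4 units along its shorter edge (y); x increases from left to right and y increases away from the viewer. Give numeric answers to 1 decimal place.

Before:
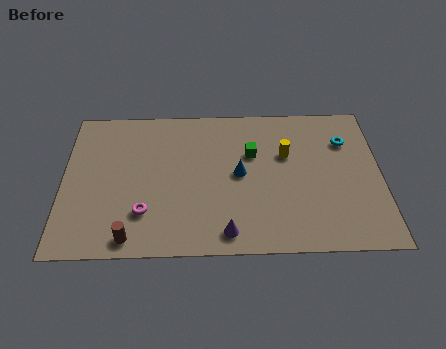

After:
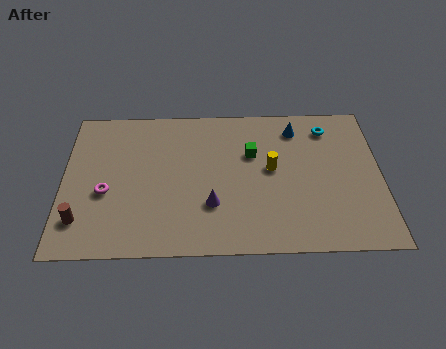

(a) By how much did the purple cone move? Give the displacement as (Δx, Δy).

(-0.7, 1.7)

The purple cone was at about (7.6, 1.2) and moved to about (6.9, 2.9).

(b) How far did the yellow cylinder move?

1.1

The yellow cylinder was near (10.4, 6.0) before and (9.7, 5.1) after, so it travelled √(0.7² + 0.9²) ≈ 1.1 units.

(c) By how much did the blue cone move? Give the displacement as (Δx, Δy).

(2.7, 2.9)

The blue cone started near (8.2, 4.8) and ended near (10.9, 7.7).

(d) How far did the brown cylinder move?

2.5

From (3.2, 1.0) to (0.9, 2.1), the brown cylinder covered √(2.3² + 1.1²) ≈ 2.5 units.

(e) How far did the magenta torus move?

2.2

The magenta torus was near (3.8, 2.5) before and (2.0, 3.8) after, so it travelled √(1.8² + 1.3²) ≈ 2.2 units.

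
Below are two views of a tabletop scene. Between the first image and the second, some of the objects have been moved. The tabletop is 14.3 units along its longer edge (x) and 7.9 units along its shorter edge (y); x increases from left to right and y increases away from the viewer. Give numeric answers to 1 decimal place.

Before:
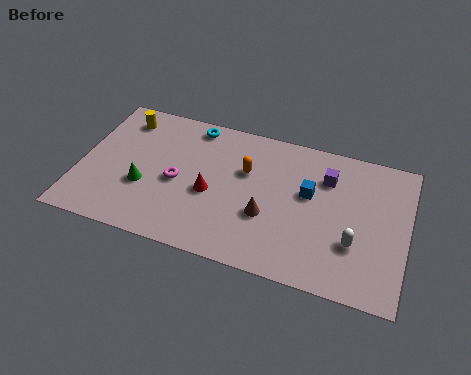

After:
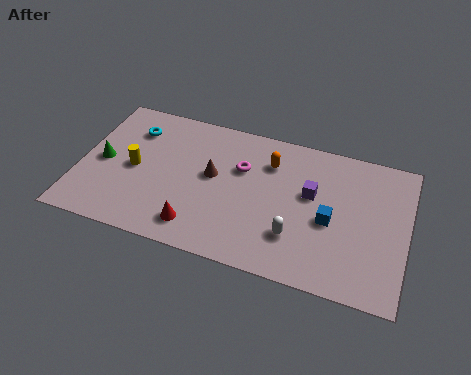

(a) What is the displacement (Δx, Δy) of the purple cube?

(-0.6, -1.1)

The purple cube started near (10.7, 5.8) and ended near (10.1, 4.7).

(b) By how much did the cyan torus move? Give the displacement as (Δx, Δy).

(-2.6, -1.0)

The cyan torus started near (4.7, 7.0) and ended near (2.1, 6.0).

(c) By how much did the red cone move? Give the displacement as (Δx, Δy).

(-0.4, -2.0)

From the two frames, the red cone sits at roughly (5.8, 3.4) before and (5.4, 1.4) after.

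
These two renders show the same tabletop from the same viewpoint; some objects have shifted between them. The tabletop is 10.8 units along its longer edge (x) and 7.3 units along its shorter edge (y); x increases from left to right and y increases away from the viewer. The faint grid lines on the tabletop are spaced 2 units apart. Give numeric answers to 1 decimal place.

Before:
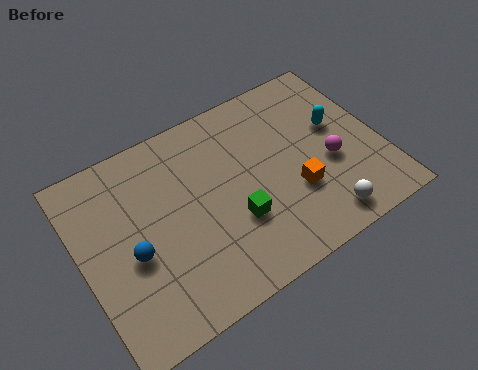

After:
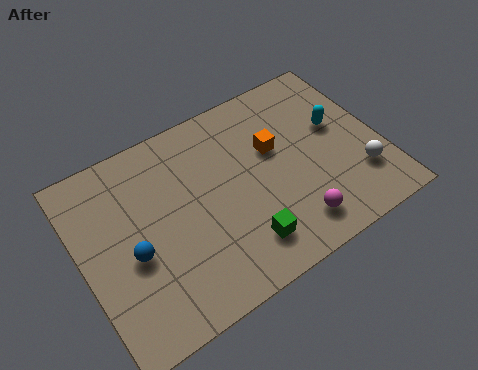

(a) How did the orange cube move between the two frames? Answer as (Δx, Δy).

(-0.4, 2.0)

The orange cube started near (7.5, 2.5) and ended near (7.1, 4.5).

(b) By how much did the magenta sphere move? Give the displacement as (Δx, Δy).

(-1.7, -1.7)

The magenta sphere started near (8.9, 3.0) and ended near (7.2, 1.3).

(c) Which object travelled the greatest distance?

the magenta sphere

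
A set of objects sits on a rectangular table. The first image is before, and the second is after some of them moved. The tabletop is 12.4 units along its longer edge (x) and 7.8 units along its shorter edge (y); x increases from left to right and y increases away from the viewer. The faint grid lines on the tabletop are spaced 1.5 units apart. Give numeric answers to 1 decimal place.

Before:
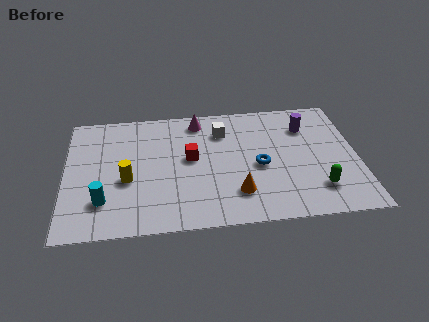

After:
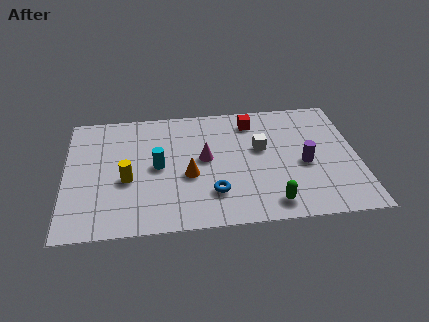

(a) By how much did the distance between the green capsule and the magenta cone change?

-2.8

They were about 6.9 units apart before and 4.1 after — 2.8 units closer together.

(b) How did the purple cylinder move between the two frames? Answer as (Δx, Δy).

(-0.2, -2.4)

The purple cylinder started near (10.3, 5.8) and ended near (10.1, 3.4).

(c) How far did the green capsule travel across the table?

2.1

The green capsule was near (10.6, 1.8) before and (8.6, 1.1) after, so it travelled √(2.0² + 0.7²) ≈ 2.1 units.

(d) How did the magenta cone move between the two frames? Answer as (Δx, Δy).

(0.2, -2.5)

The magenta cone started near (5.7, 6.7) and ended near (5.9, 4.2).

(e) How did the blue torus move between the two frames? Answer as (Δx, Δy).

(-2.0, -1.5)

From the two frames, the blue torus sits at roughly (8.2, 3.5) before and (6.2, 2.0) after.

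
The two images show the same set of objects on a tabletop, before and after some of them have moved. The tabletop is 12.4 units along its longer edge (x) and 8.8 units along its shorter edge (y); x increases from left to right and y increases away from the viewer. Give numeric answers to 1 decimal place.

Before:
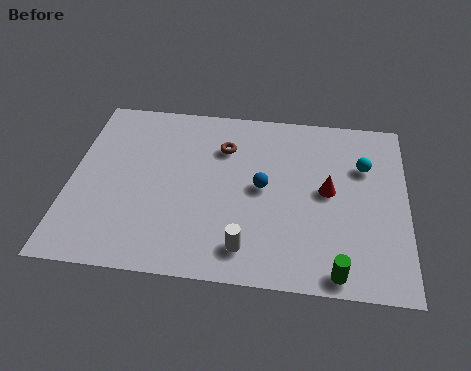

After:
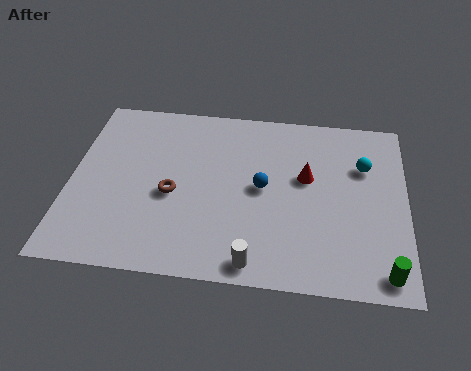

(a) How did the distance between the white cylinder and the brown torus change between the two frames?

-0.8

The distance was about 5.0 in the first image and 4.2 in the second, so they moved 0.8 units closer together.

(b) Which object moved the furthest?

the brown torus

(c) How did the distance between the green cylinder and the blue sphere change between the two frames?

+1.1

They were about 4.6 units apart before and 5.7 after — 1.1 units further apart.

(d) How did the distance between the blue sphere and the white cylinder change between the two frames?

+0.6

The distance was about 3.0 in the first image and 3.6 in the second, so they moved 0.6 units further apart.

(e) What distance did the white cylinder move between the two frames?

0.7

The white cylinder was near (6.6, 1.5) before and (6.9, 0.9) after, so it travelled √(0.3² + 0.6²) ≈ 0.7 units.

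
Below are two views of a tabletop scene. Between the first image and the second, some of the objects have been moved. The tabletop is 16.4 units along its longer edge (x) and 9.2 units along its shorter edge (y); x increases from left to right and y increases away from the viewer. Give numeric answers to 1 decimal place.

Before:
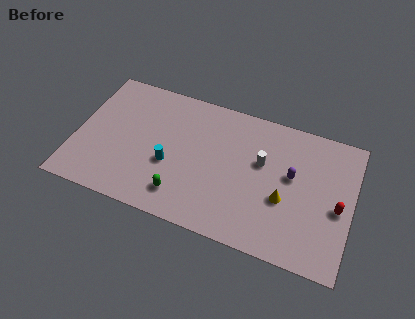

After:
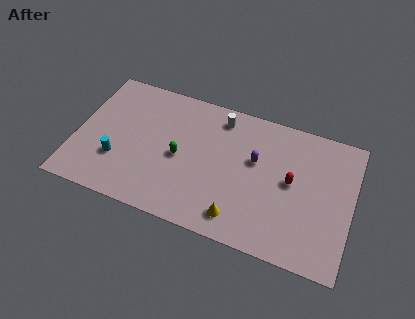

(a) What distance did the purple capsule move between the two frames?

2.2

The purple capsule moved from about (12.8, 5.3) to (10.6, 5.6), a distance of √(2.2² + 0.3²) ≈ 2.2.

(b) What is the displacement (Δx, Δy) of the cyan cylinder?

(-3.1, -0.7)

From the two frames, the cyan cylinder sits at roughly (5.7, 3.6) before and (2.6, 2.9) after.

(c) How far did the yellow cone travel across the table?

3.3

From (12.5, 3.6) to (10.0, 1.5), the yellow cone covered √(2.5² + 2.1²) ≈ 3.3 units.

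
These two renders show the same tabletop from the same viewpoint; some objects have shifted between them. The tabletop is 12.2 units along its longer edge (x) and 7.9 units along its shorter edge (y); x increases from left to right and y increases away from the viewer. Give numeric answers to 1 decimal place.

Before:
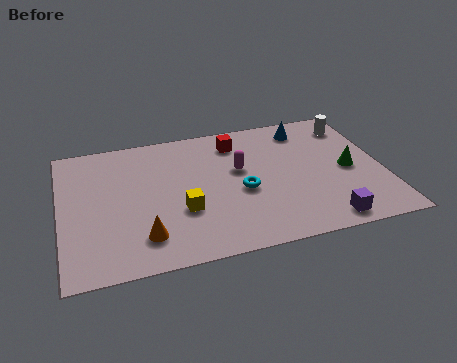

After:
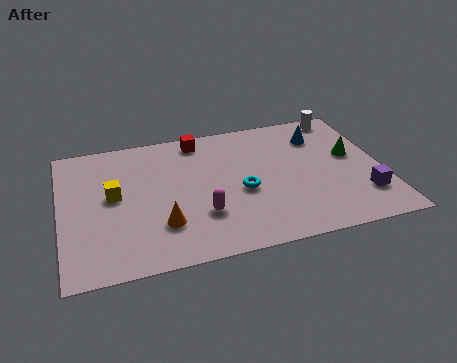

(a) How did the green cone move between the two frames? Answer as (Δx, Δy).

(0.2, 0.8)

The green cone was at about (10.9, 3.7) and moved to about (11.1, 4.5).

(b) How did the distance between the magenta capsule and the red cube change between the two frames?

+2.8

The distance was about 1.7 in the first image and 4.5 in the second, so they moved 2.8 units further apart.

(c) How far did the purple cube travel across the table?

1.9

The purple cube moved from about (9.7, 0.9) to (11.3, 2.0), a distance of √(1.6² + 1.1²) ≈ 1.9.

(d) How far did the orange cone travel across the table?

0.9

The orange cone moved from about (3.0, 1.7) to (3.7, 2.2), a distance of √(0.7² + 0.5²) ≈ 0.9.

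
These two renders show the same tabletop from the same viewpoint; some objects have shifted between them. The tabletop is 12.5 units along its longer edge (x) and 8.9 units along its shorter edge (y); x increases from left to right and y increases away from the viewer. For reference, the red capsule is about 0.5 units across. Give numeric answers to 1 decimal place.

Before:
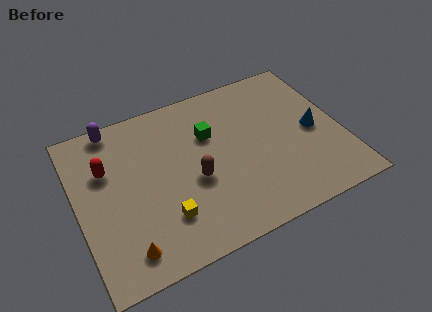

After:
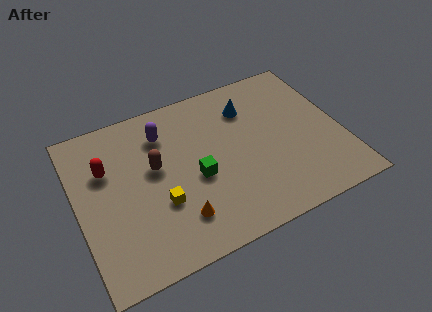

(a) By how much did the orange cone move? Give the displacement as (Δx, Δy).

(2.5, 0.6)

The orange cone started near (1.9, 1.4) and ended near (4.4, 2.0).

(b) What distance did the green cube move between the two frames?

2.3

From (6.4, 5.9) to (5.5, 3.8), the green cube covered √(0.9² + 2.1²) ≈ 2.3 units.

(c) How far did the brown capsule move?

2.2

From (5.4, 3.7) to (3.7, 5.1), the brown capsule covered √(1.7² + 1.4²) ≈ 2.2 units.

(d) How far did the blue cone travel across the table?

3.8

The blue cone was near (11.2, 4.2) before and (8.4, 6.7) after, so it travelled √(2.8² + 2.5²) ≈ 3.8 units.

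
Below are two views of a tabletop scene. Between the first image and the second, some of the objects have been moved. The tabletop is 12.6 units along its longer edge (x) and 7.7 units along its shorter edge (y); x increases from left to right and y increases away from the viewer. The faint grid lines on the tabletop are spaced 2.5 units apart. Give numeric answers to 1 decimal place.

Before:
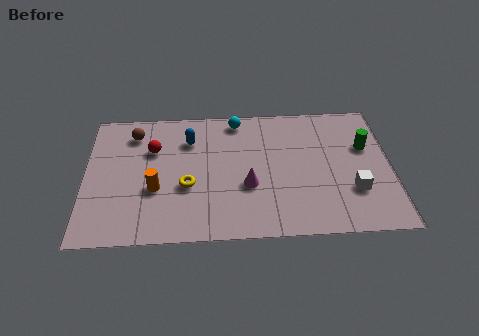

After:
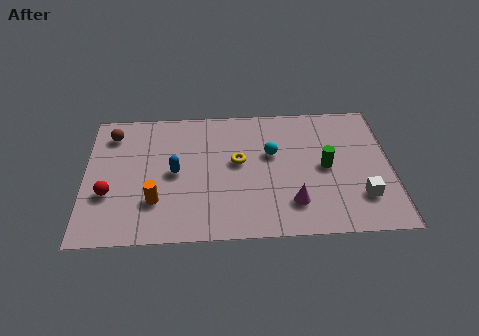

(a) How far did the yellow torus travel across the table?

2.5

The yellow torus moved from about (4.2, 3.0) to (6.3, 4.3), a distance of √(2.1² + 1.3²) ≈ 2.5.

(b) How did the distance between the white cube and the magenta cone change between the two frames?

-1.5

They were about 4.3 units apart before and 2.8 after — 1.5 units closer together.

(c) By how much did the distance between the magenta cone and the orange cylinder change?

+1.8

They were about 3.8 units apart before and 5.6 after — 1.8 units further apart.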